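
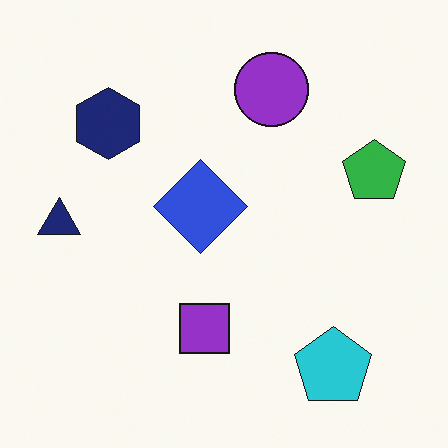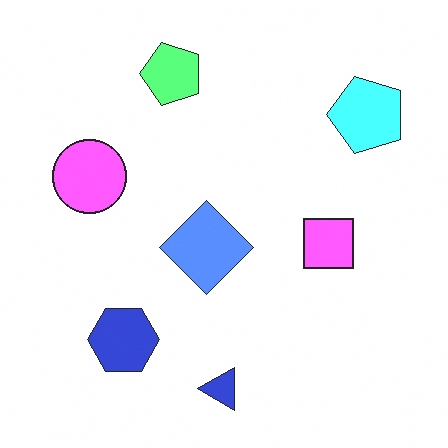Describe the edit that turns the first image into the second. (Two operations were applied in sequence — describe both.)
The transformation is: rotated 90° counter-clockwise, then brightened a lot.

The cyan pentagon sits in the bottom-right of the first image and the top-right of the second — consistent with a whole-image 90° counter-clockwise rotation. Every pixel — background and shapes alike — is uniformly brightened.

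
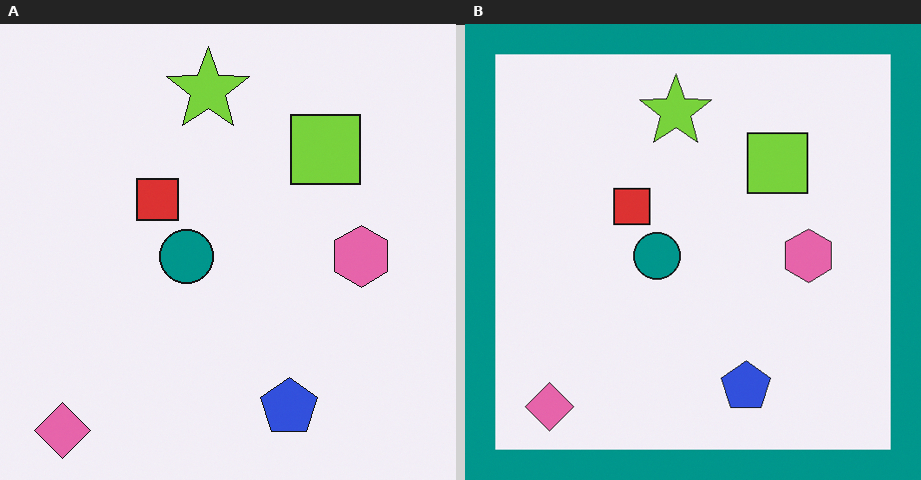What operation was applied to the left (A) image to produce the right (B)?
Framed with a teal border.

A solid teal frame runs around the edge of the right (B) image, with the content slightly shrunk inside it.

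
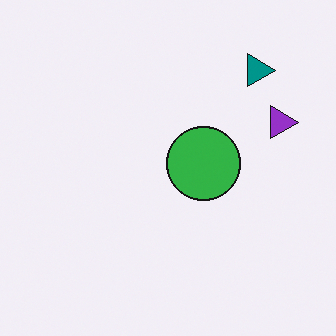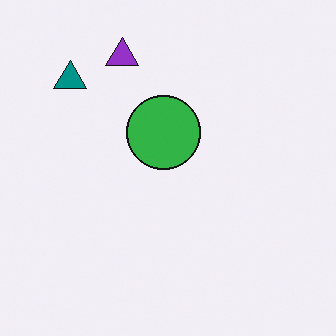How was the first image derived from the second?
The first image is the second rotated 90° clockwise.

The teal triangle sits in the top-left of the second image and the top-right of the first — consistent with a whole-image 90° clockwise rotation.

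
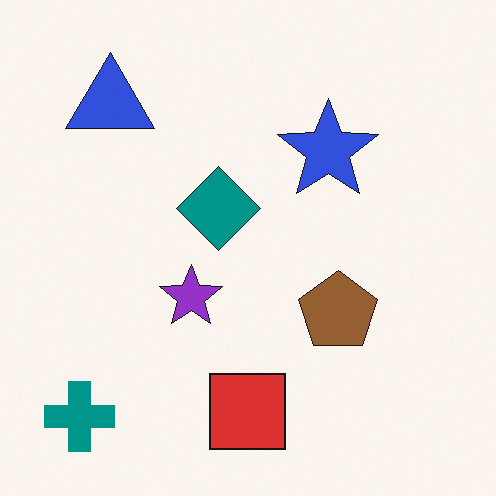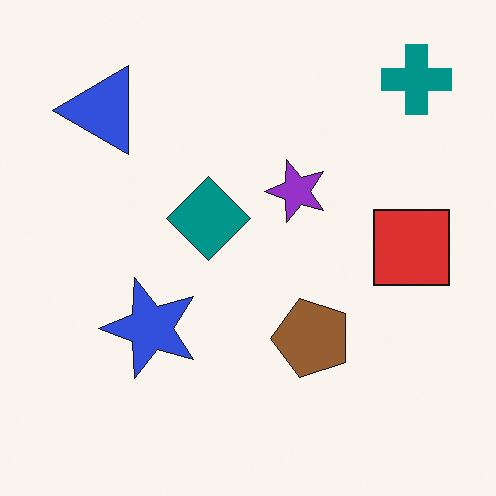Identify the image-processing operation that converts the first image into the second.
The second image is the first transposed (reflected across the top-left ↔ bottom-right diagonal).

Shapes have swapped their row and column positions — what was in the top-right is now in the bottom-left — a diagonal reflection.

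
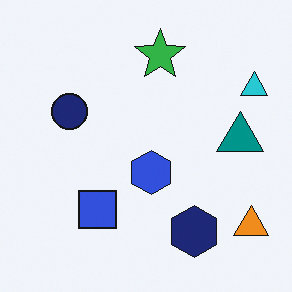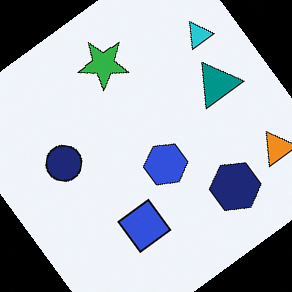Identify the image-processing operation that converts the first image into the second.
Rotated counter-clockwise by a large amount — several tens of degrees.

Every shape is tilted by the same angle and the image corners show triangular fill wedges — a whole-image rotation by a non-right angle.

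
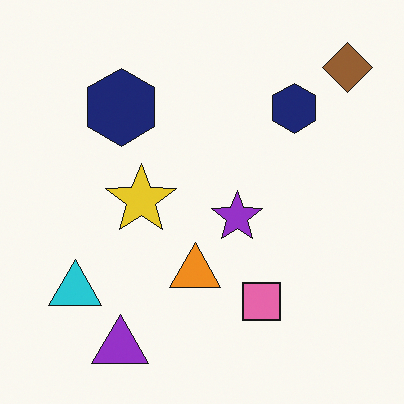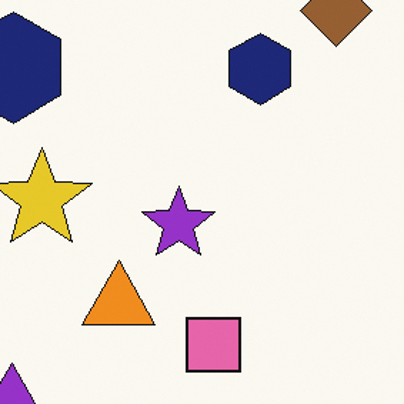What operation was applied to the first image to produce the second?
This is the original image cropped slightly and scaled back up.

The visible shapes are larger and the field of view is narrower; shapes near the original edges may be partly or wholly outside the frame — a crop-and-rescale.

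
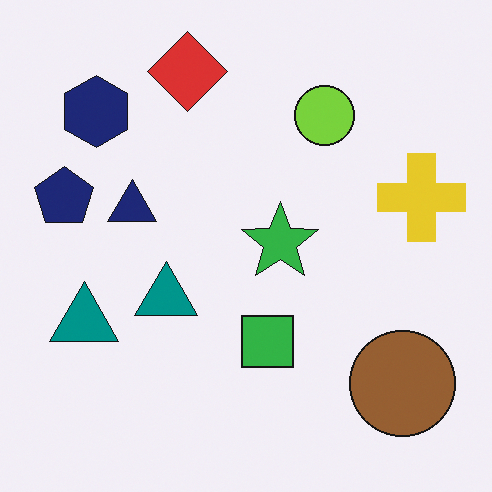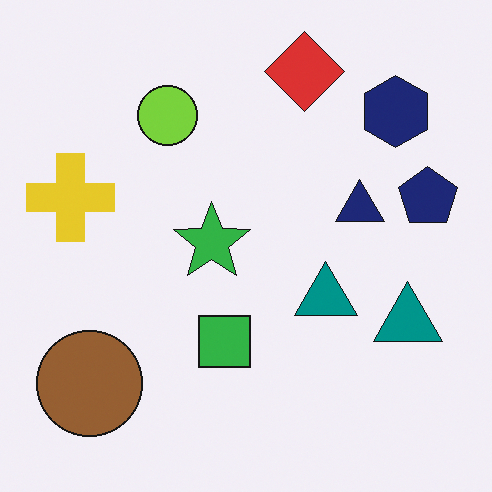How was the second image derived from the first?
It was flipped horizontally (left ↔ right).

The navy pentagon is in the left of the first image and the right of the second — shapes on opposite sides of the vertical midline have swapped in a mirror flip.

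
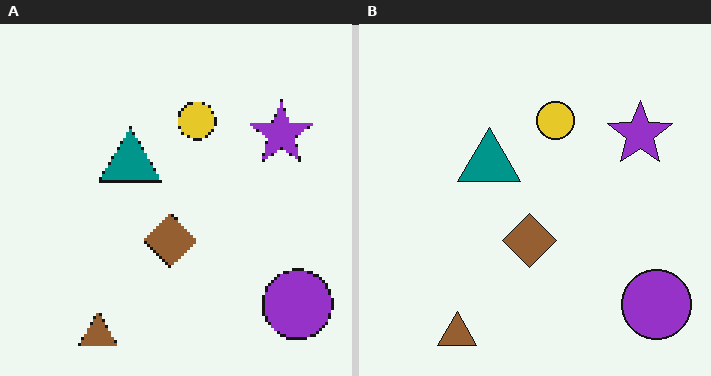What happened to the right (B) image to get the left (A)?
It was mildly pixelated.

Shapes are reduced to large square blocks; fine edges and outlines are lost — a downscale-then-upscale (mosaic) effect.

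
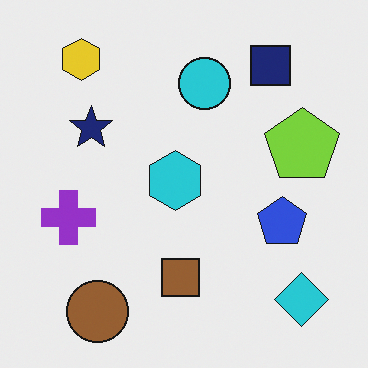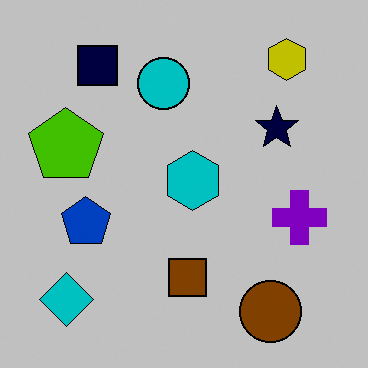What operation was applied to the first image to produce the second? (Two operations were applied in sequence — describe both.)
The transformation is: aggressively posterized, then flipped horizontally (left ↔ right).

Each flat color has snapped to a coarser quantized level — most visibly, the near-white background has dropped to a flat grey. The lime pentagon is in the right of the first image and the left of the second — shapes on opposite sides of the vertical midline have swapped in a mirror flip.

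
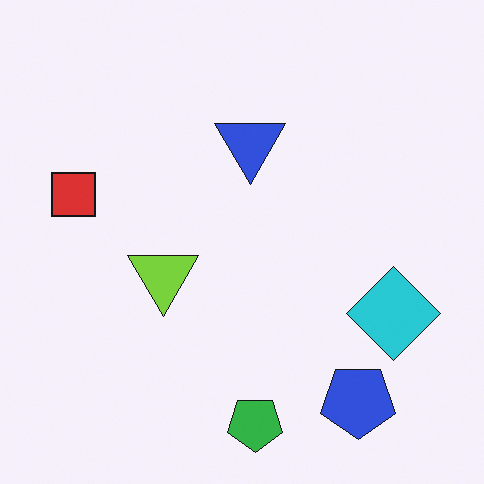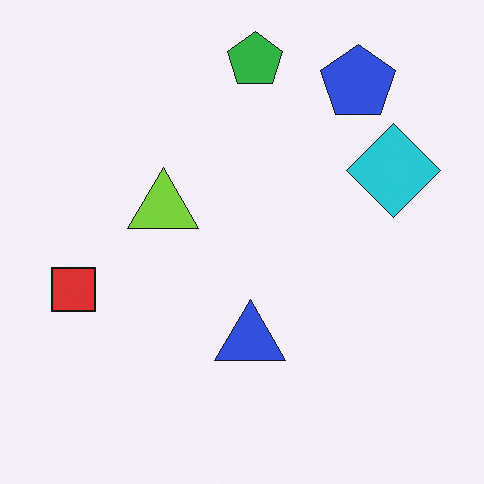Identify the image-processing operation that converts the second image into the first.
The transformation is: flipped vertically (top ↔ bottom).

The green pentagon is in the top of the second image and the bottom of the first — shapes on opposite sides of the horizontal midline have swapped in a mirror flip.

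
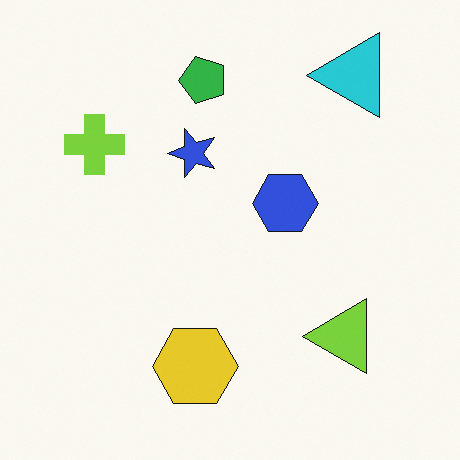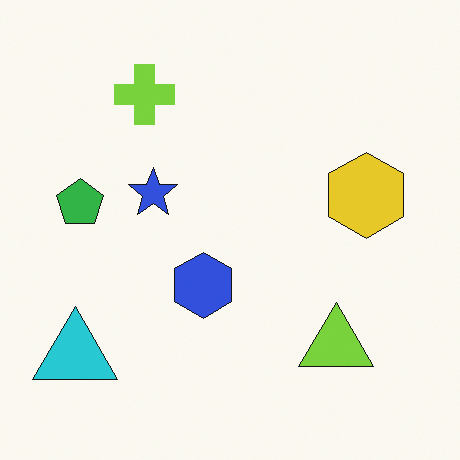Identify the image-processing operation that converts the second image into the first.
The first image is the second transposed (reflected across the top-left ↔ bottom-right diagonal).

Shapes have swapped their row and column positions — what was in the top-right is now in the bottom-left — a diagonal reflection.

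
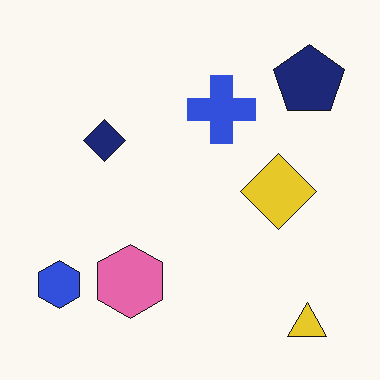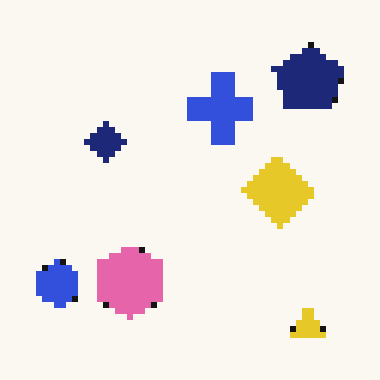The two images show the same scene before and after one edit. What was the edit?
The image was pixelated into visible square blocks.

Shapes are reduced to large square blocks; fine edges and outlines are lost — a downscale-then-upscale (mosaic) effect.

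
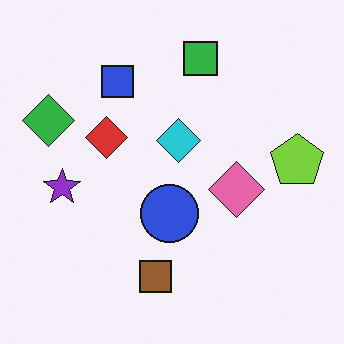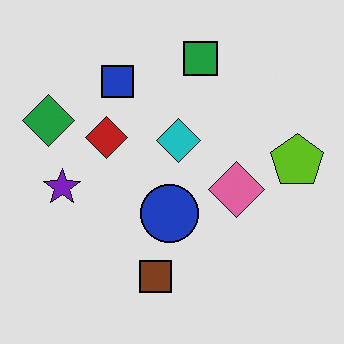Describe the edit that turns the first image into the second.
This is the original image moderately posterized.

Each flat color has snapped to a coarser quantized level — most visibly, the near-white background has dropped to a flat grey.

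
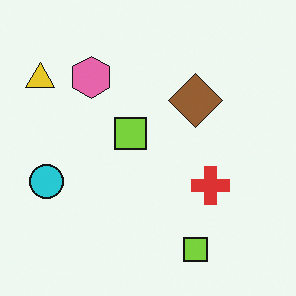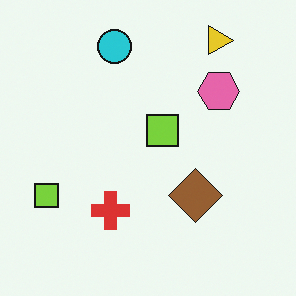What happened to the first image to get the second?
The second image is the first rotated 90° clockwise.

The yellow triangle sits in the top-left of the first image and the top-right of the second — consistent with a whole-image 90° clockwise rotation.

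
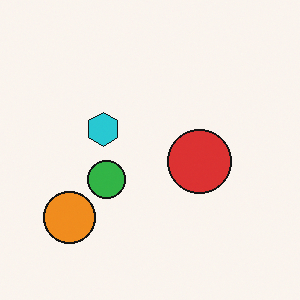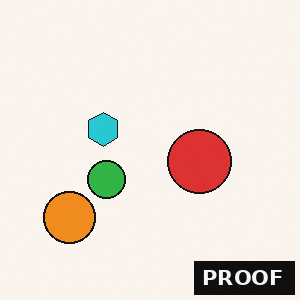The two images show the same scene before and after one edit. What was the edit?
Watermarked with the text "PROOF" in the lower-right corner.

A dark label reading "PROOF" appears in the lower-right corner.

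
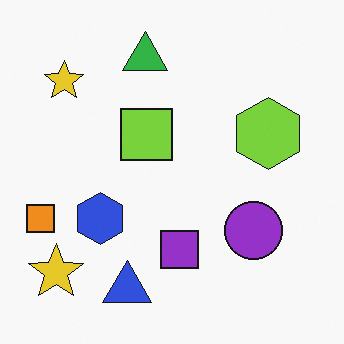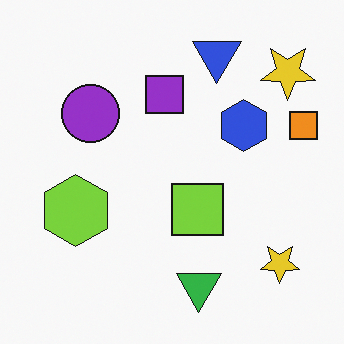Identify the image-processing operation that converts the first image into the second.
This is the original image rotated 180°.

The orange square sits in the left of the first image and the right of the second — consistent with a whole-image 180° rotation.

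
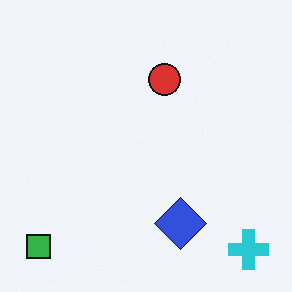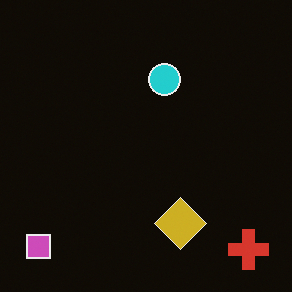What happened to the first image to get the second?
This is the original image color-inverted (negative).

The light background has become dark and every shape's color is its complement — a photographic negative.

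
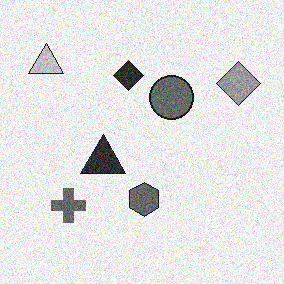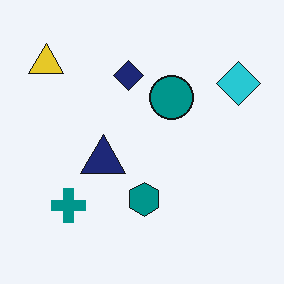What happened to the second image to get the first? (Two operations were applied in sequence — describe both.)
The image was converted to grayscale, then degraded with visible gaussian noise.

All color is removed — every shape is now a shade of grey. Random speckle covers the whole image, including the flat background.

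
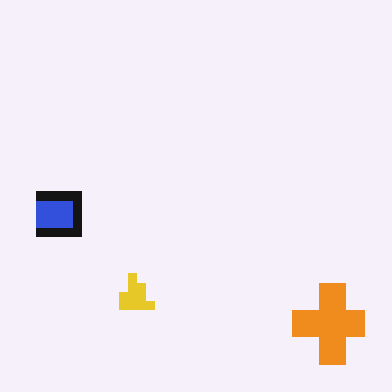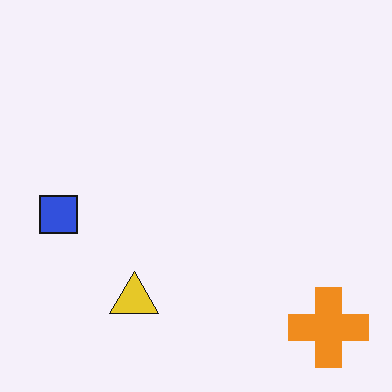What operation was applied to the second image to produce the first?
This is the original image heavily pixelated into large blocks.

Shapes are reduced to large square blocks; fine edges and outlines are lost — a downscale-then-upscale (mosaic) effect.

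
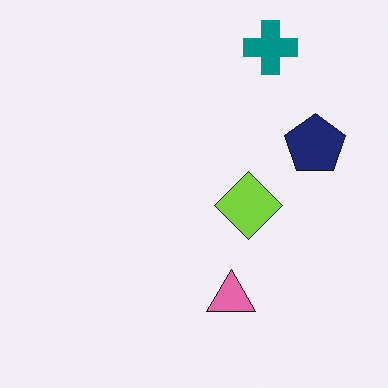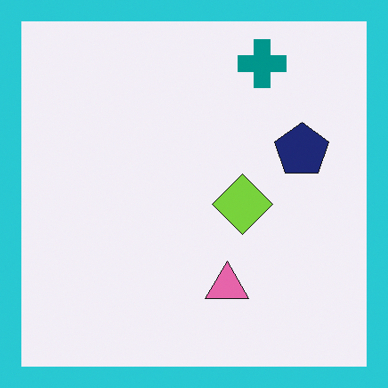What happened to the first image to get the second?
Framed with a cyan border.

A solid cyan frame runs around the edge of the second image, with the content slightly shrunk inside it.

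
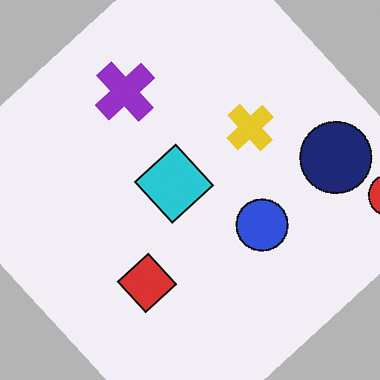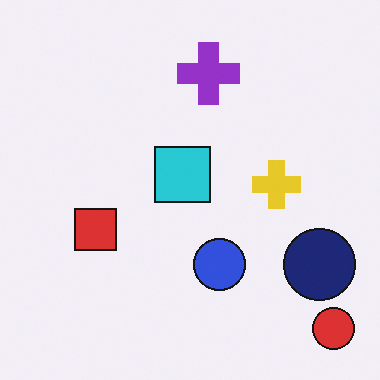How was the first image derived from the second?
Rotated counter-clockwise by a large amount — several tens of degrees.

Every shape is tilted by the same angle and the image corners show triangular fill wedges — a whole-image rotation by a non-right angle.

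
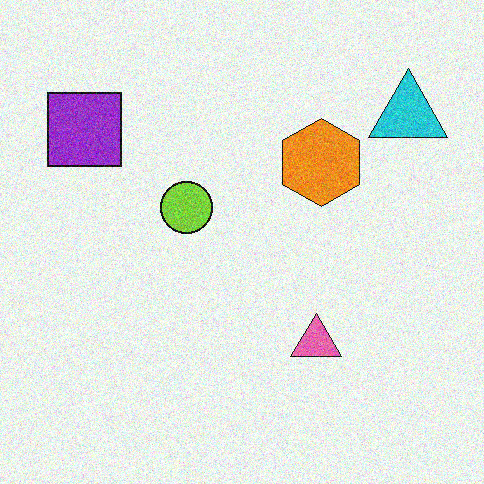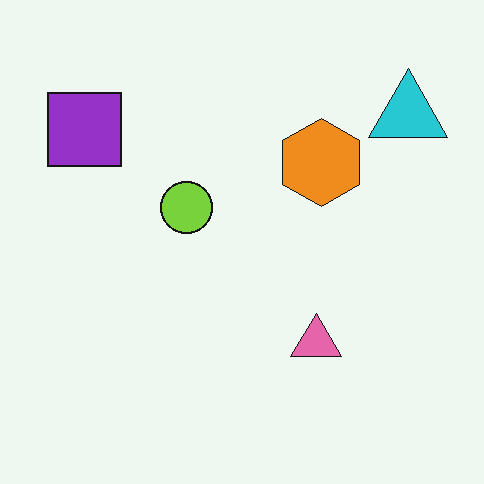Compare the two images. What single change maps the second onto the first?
The image was degraded with visible gaussian noise.

Random speckle covers the whole image, including the flat background.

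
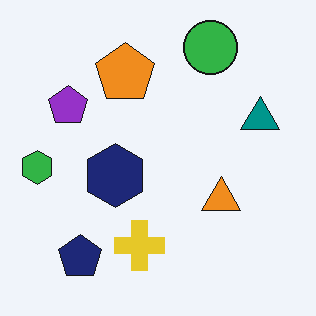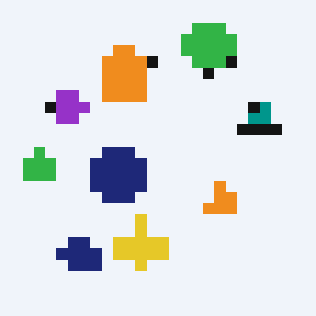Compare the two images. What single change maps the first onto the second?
The image was coarsely pixelated.

Shapes are reduced to large square blocks; fine edges and outlines are lost — a downscale-then-upscale (mosaic) effect.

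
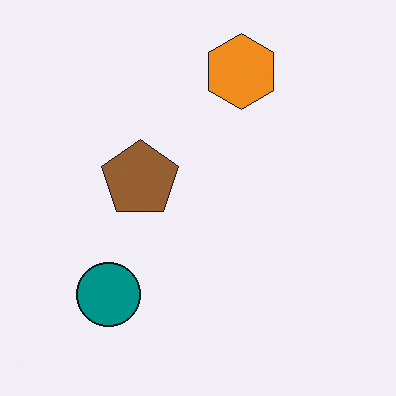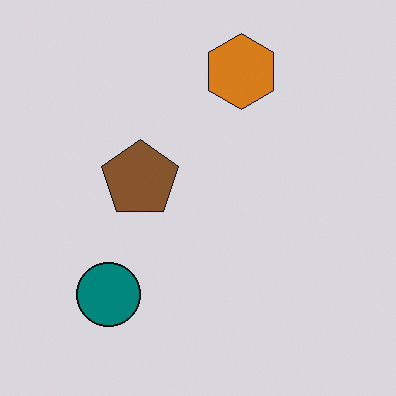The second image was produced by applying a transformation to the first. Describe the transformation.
The transformation is: slightly darkened.

Every pixel — background and shapes alike — is uniformly darkened.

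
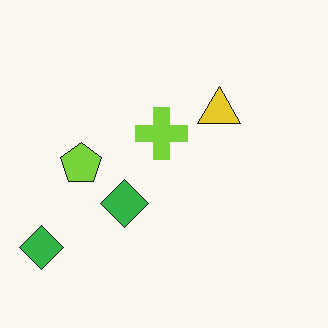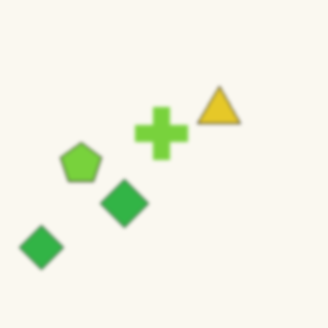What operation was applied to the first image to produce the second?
This is the original image lightly blurred.

Shape edges and outlines are uniformly softened across the whole image.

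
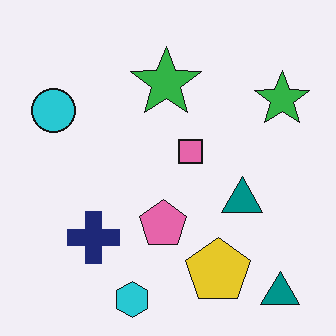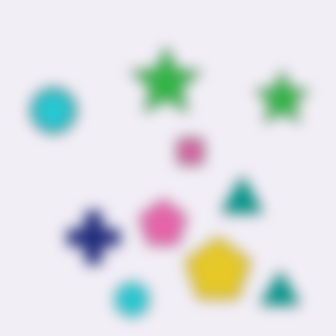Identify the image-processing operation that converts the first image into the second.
Heavily blurred.

Shape edges and outlines are uniformly softened across the whole image.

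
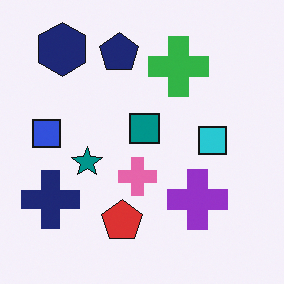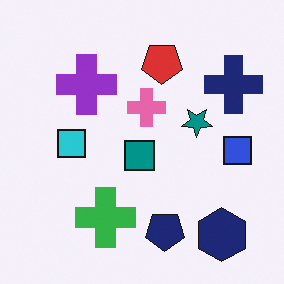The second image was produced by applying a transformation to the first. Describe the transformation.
Rotated 180°.

The navy hexagon sits in the top-left of the first image and the bottom-right of the second — consistent with a whole-image 180° rotation.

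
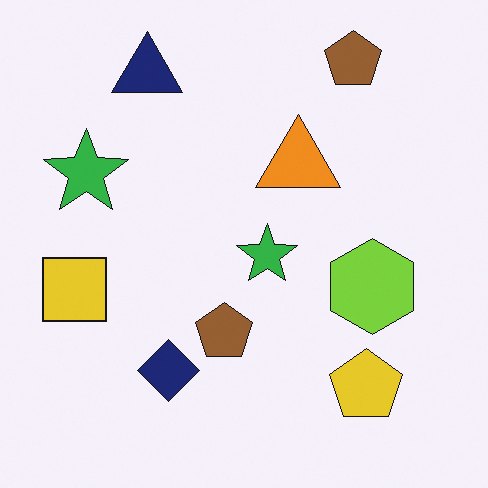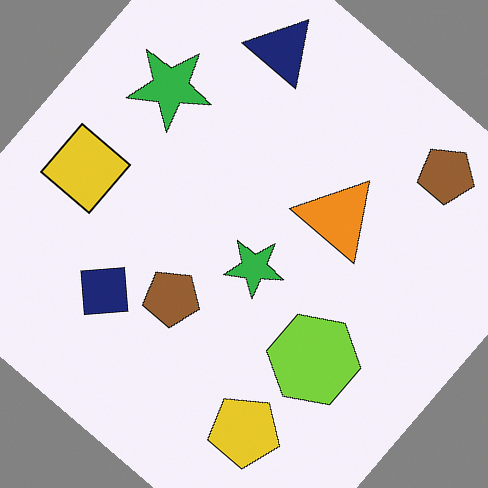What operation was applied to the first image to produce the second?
This is the original image rotated clockwise by a large amount — several tens of degrees.

Every shape is tilted by the same angle and the image corners show triangular fill wedges — a whole-image rotation by a non-right angle.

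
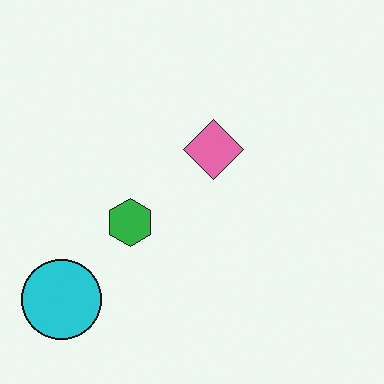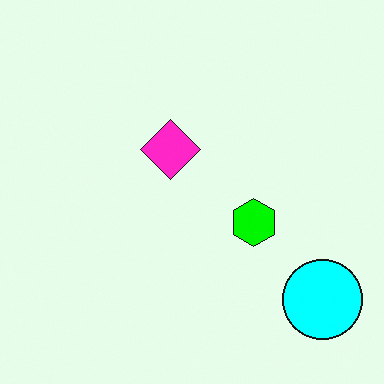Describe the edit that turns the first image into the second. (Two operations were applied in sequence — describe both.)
The image was flipped horizontally (left ↔ right), then made much more vivid (saturation change).

The cyan circle is in the bottom-left of the first image and the bottom-right of the second — shapes on opposite sides of the vertical midline have swapped in a mirror flip. All colors are more vivid — a global saturation change.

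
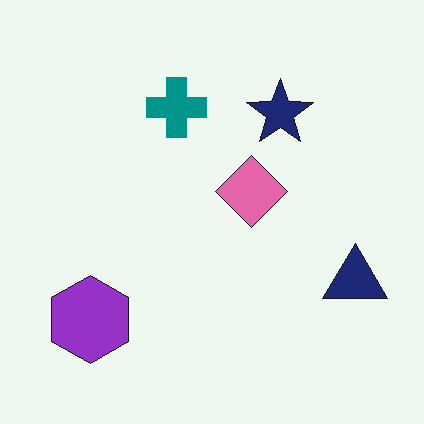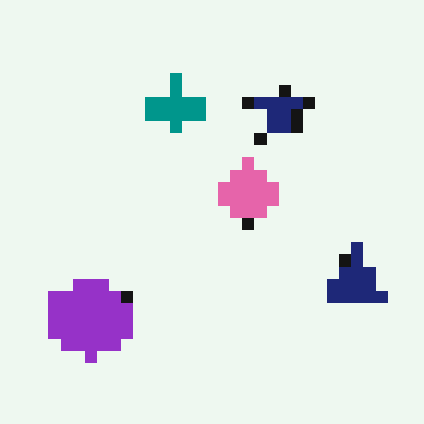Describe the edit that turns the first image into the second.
The second image is the first heavily pixelated into large blocks.

Shapes are reduced to large square blocks; fine edges and outlines are lost — a downscale-then-upscale (mosaic) effect.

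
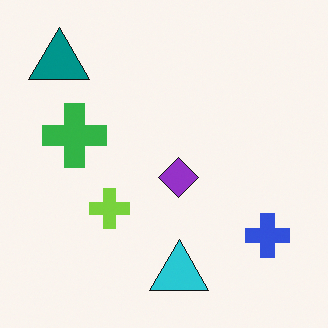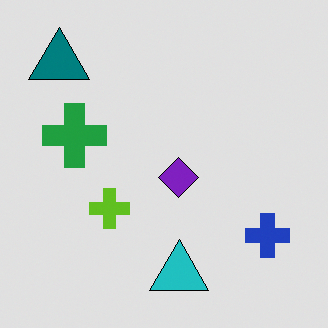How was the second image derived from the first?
The second image is the first moderately posterized.

Each flat color has snapped to a coarser quantized level — most visibly, the near-white background has dropped to a flat grey.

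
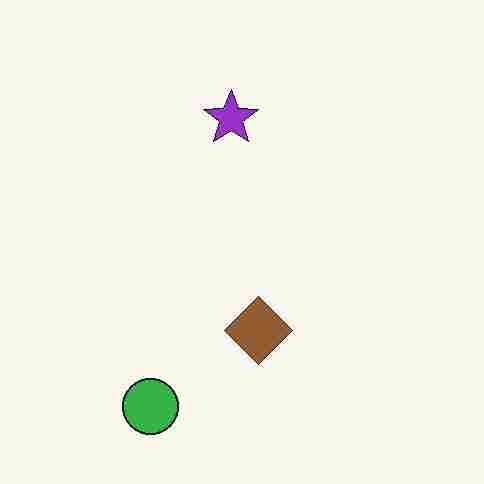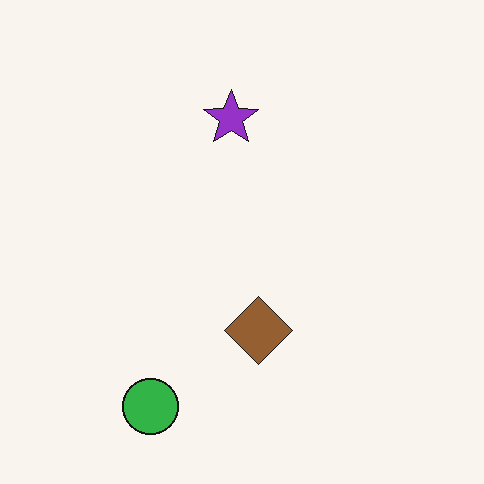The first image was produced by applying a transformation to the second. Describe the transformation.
The first image is the second heavily JPEG-compressed with obvious blocking artifacts.

Blocky 8×8 compression artifacts appear around shape edges and the flat background shows ringing — characteristic JPEG degradation.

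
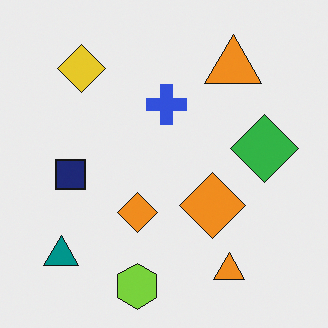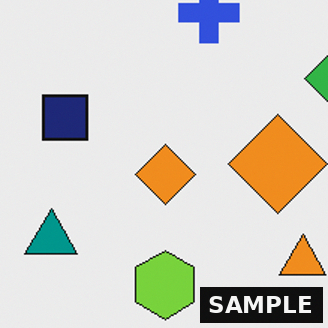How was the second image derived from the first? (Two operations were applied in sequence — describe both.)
The image was cropped to a modestly smaller region and rescaled, then watermarked with the text "SAMPLE" in the lower-right corner.

The visible shapes are larger and the field of view is narrower; shapes near the original edges may be partly or wholly outside the frame — a crop-and-rescale. A dark label reading "SAMPLE" appears in the lower-right corner.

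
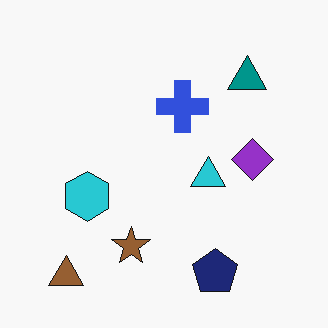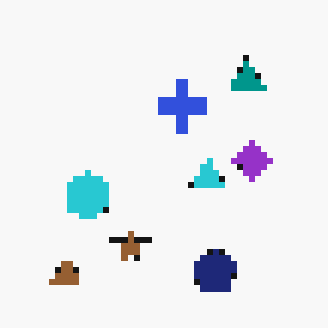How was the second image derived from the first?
This is the original image moderately pixelated.

Shapes are reduced to large square blocks; fine edges and outlines are lost — a downscale-then-upscale (mosaic) effect.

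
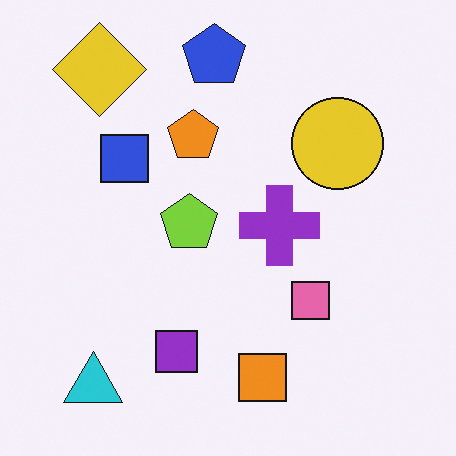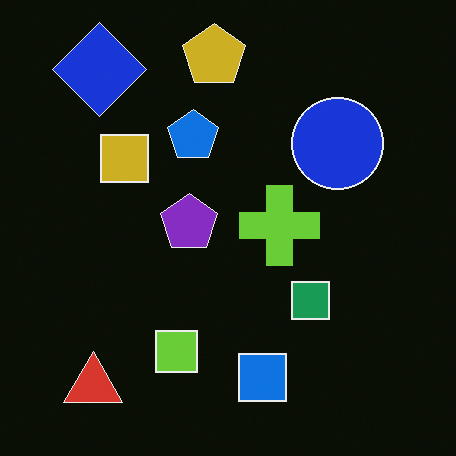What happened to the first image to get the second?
The transformation is: color-inverted (negative).

The light background has become dark and every shape's color is its complement — a photographic negative.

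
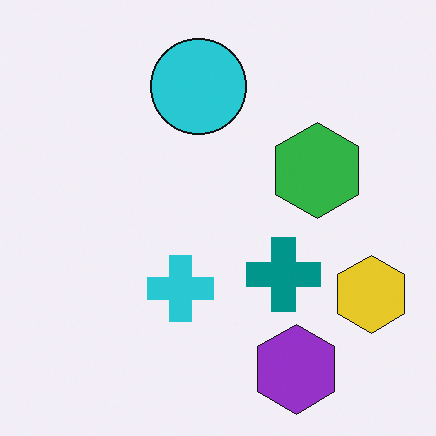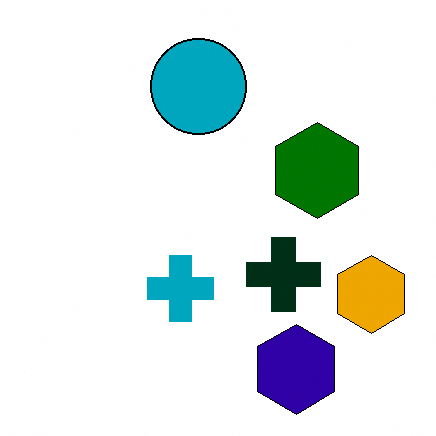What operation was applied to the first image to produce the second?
The transformation is: boosted in contrast.

Tones are pushed away from mid-grey across the whole image — a global contrast change.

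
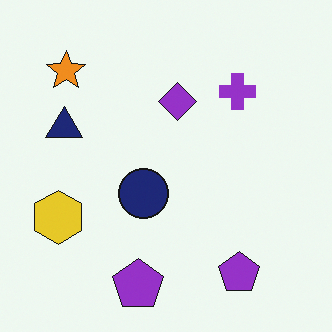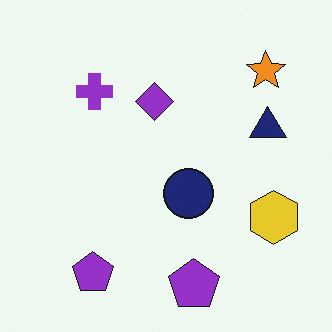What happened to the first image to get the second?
The image was flipped horizontally (left ↔ right).

The yellow hexagon is in the left of the first image and the right of the second — shapes on opposite sides of the vertical midline have swapped in a mirror flip.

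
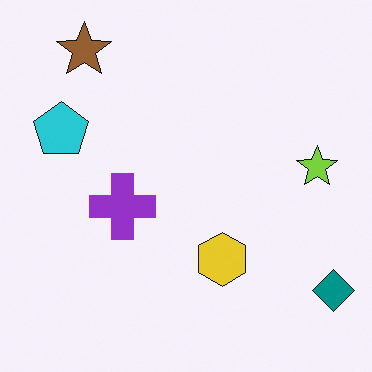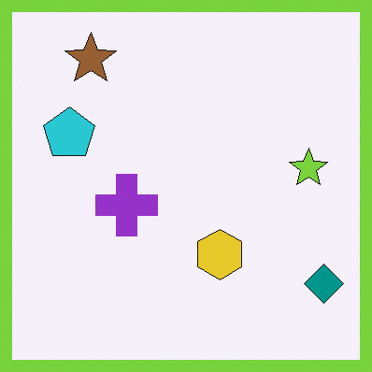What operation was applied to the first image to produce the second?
The second image is the first framed with a lime border.

A solid lime frame runs around the edge of the second image, with the content slightly shrunk inside it.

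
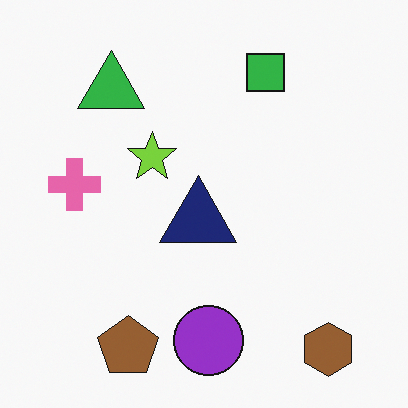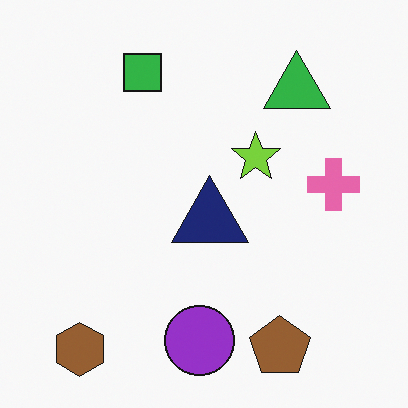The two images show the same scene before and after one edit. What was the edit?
Flipped horizontally (left ↔ right).

The pink cross is in the left of the first image and the right of the second — shapes on opposite sides of the vertical midline have swapped in a mirror flip.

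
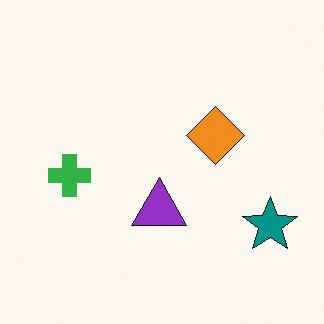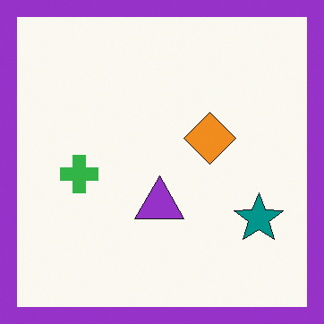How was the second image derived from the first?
The image was framed with a purple border.

A solid purple frame runs around the edge of the second image, with the content slightly shrunk inside it.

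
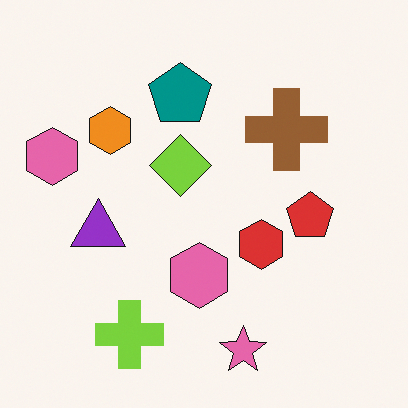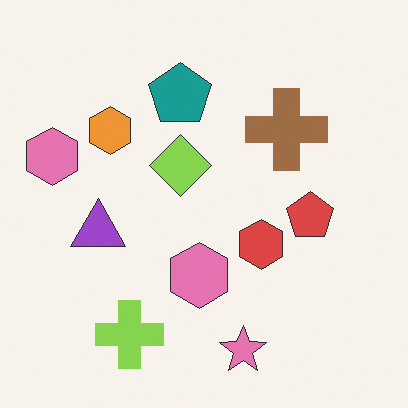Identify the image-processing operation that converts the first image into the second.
The transformation is: given slightly reduced contrast.

Tones are pushed toward mid-grey across the whole image — a global contrast change.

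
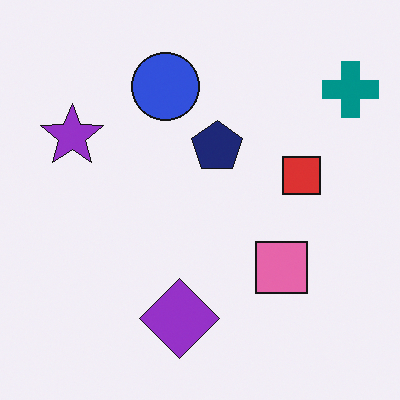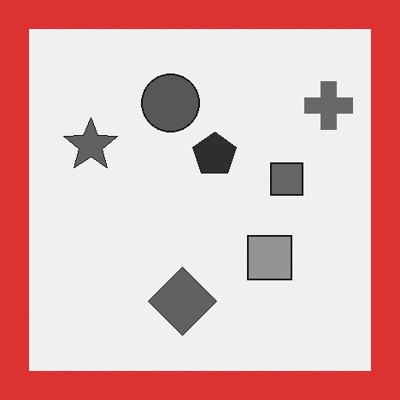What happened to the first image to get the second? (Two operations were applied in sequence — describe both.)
The transformation is: converted to grayscale, then framed with a red border.

All color is removed — every shape is now a shade of grey. A solid red frame runs around the edge of the second image, with the content slightly shrunk inside it.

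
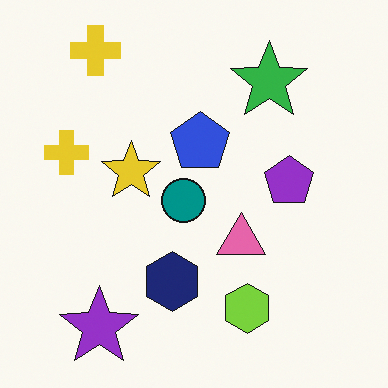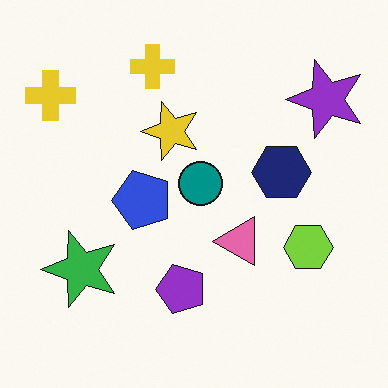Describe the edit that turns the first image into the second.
It was transposed (reflected across the top-left ↔ bottom-right diagonal).

Shapes have swapped their row and column positions — what was in the top-right is now in the bottom-left — a diagonal reflection.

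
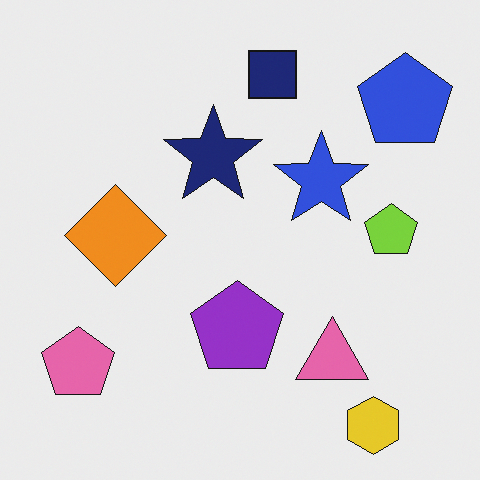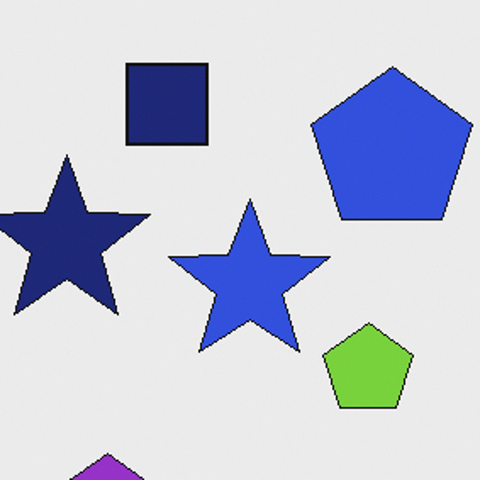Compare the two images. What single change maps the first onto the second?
The image was cropped tightly and scaled back up.

The visible shapes are larger and the field of view is narrower; shapes near the original edges may be partly or wholly outside the frame — a crop-and-rescale.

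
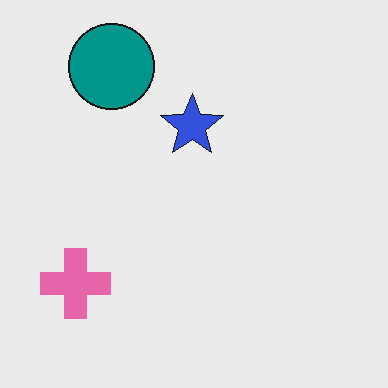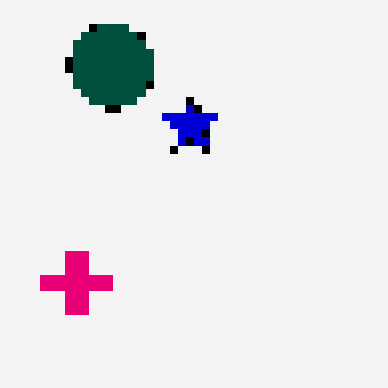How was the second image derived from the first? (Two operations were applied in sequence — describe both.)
The transformation is: moderately pixelated, then boosted in contrast.

Shapes are reduced to large square blocks; fine edges and outlines are lost — a downscale-then-upscale (mosaic) effect. Tones are pushed away from mid-grey across the whole image — a global contrast change.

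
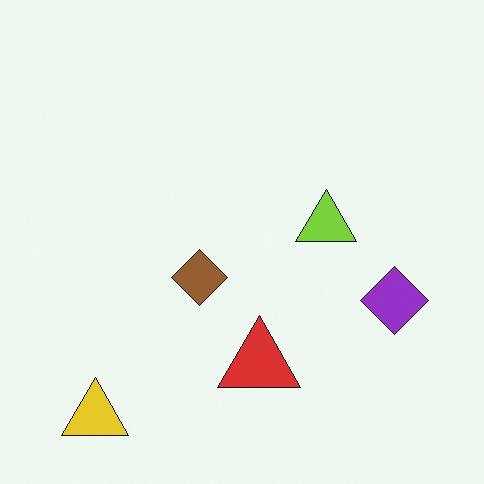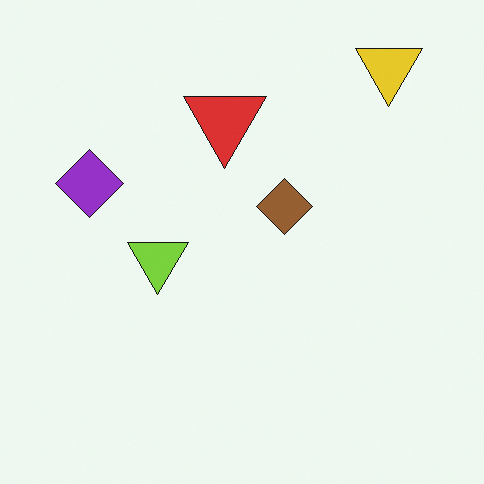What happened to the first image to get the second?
The image was rotated 180°.

The yellow triangle sits in the bottom-left of the first image and the top-right of the second — consistent with a whole-image 180° rotation.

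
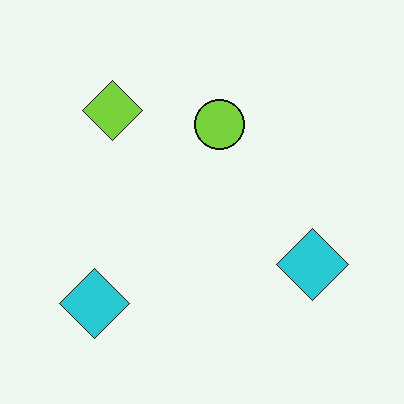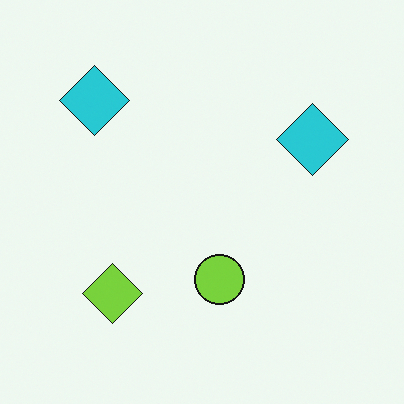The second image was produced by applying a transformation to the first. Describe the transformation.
This is the original image flipped vertically (top ↔ bottom).

The lime diamond is in the top-left of the first image and the bottom-left of the second — shapes on opposite sides of the horizontal midline have swapped in a mirror flip.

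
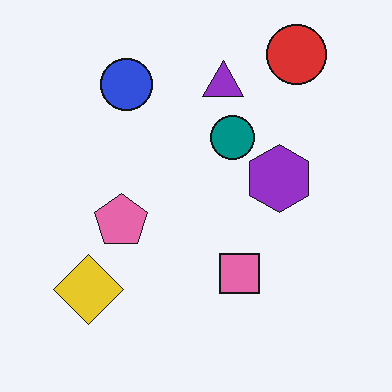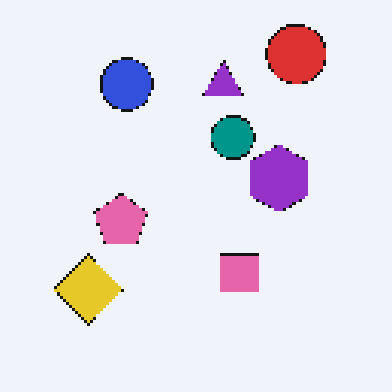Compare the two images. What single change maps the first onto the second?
The image was mildly pixelated.

Shapes are reduced to large square blocks; fine edges and outlines are lost — a downscale-then-upscale (mosaic) effect.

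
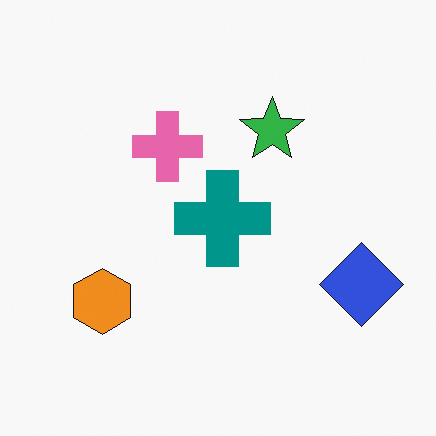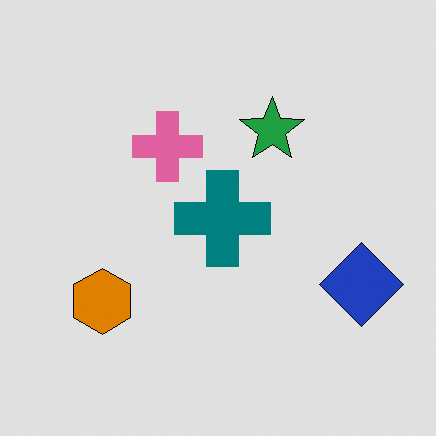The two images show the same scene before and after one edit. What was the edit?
Moderately posterized.

Each flat color has snapped to a coarser quantized level — most visibly, the near-white background has dropped to a flat grey.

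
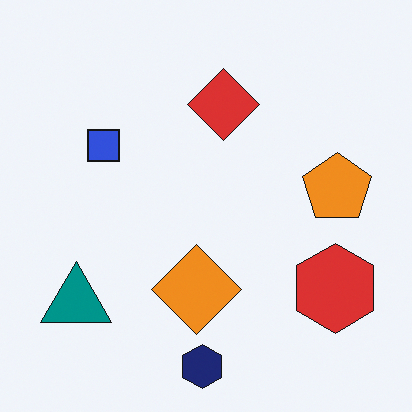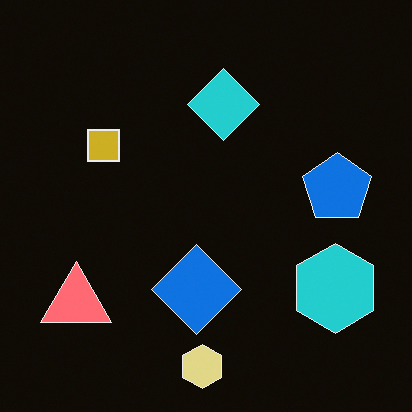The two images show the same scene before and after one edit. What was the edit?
The second image is the first color-inverted (negative).

The light background has become dark and every shape's color is its complement — a photographic negative.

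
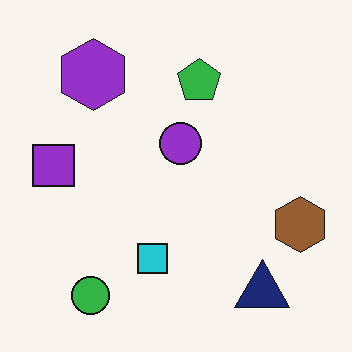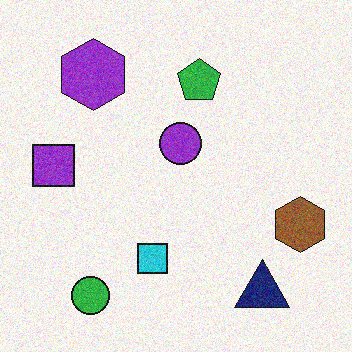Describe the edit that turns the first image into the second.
This is the original image degraded with moderate additive noise.

Random speckle covers the whole image, including the flat background.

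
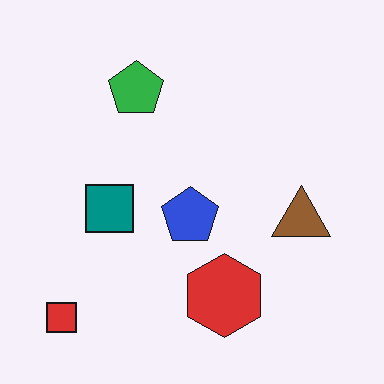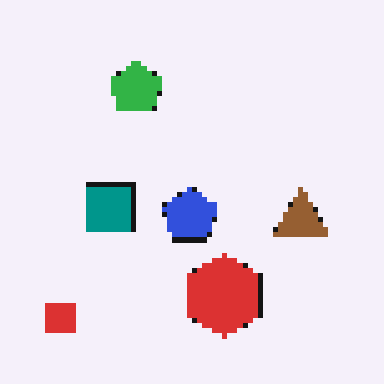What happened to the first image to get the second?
This is the original image lightly pixelated (a mild mosaic effect).

Shapes are reduced to large square blocks; fine edges and outlines are lost — a downscale-then-upscale (mosaic) effect.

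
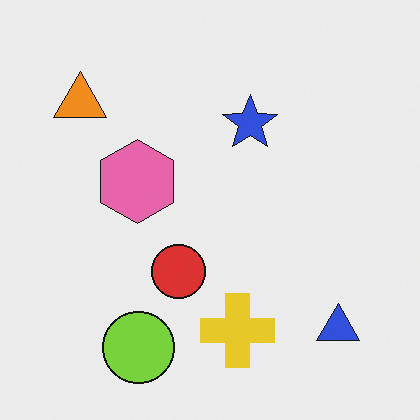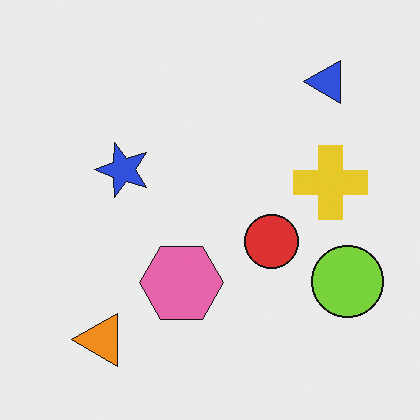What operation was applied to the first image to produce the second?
This is the original image rotated 90° counter-clockwise.

The blue triangle sits in the bottom-right of the first image and the top-right of the second — consistent with a whole-image 90° counter-clockwise rotation.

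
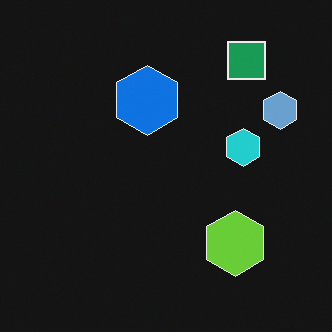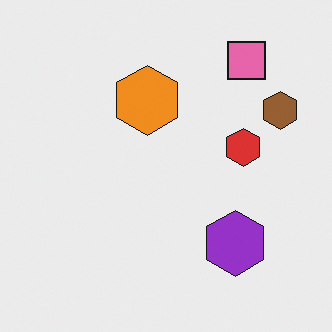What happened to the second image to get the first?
This is the original image color-inverted (negative).

The light background has become dark and every shape's color is its complement — a photographic negative.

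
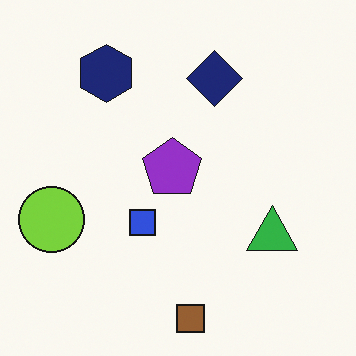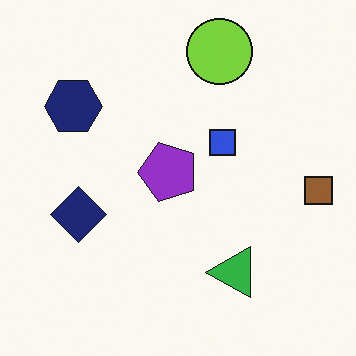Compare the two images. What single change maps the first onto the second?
The second image is the first transposed (reflected across the top-left ↔ bottom-right diagonal).

Shapes have swapped their row and column positions — what was in the top-right is now in the bottom-left — a diagonal reflection.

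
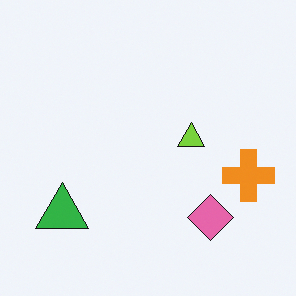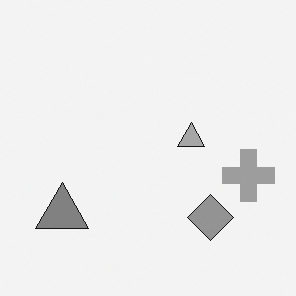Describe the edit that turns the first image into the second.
Converted to grayscale.

All color is removed — every shape is now a shade of grey.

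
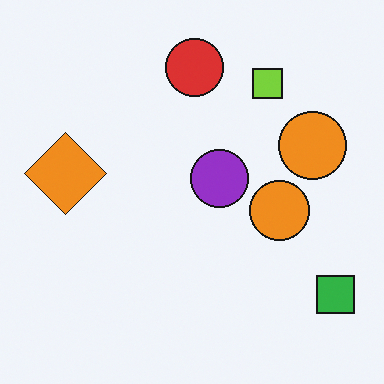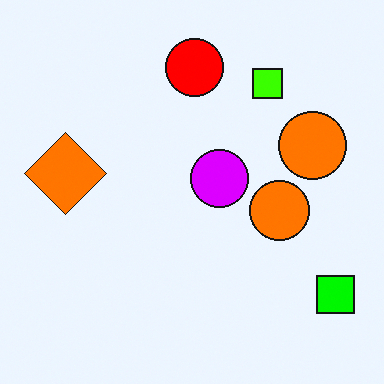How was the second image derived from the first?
This is the original image made much more vivid (saturation change).

All colors are more vivid — a global saturation change.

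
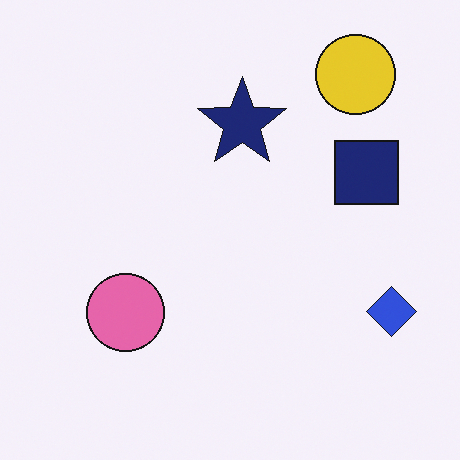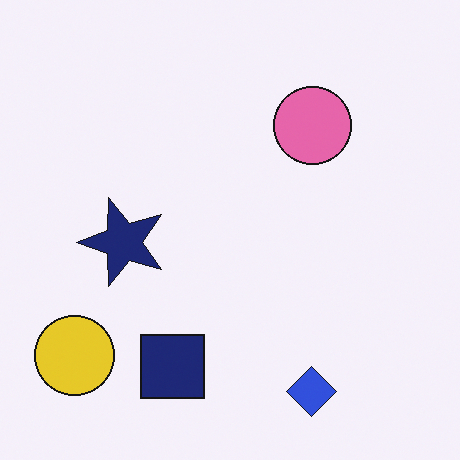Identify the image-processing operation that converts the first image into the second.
The image was transposed (reflected across the top-left ↔ bottom-right diagonal).

Shapes have swapped their row and column positions — what was in the top-right is now in the bottom-left — a diagonal reflection.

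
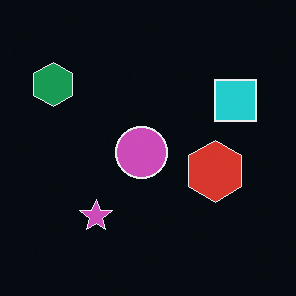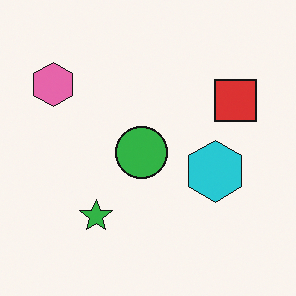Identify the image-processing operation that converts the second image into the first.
This is the original image color-inverted (negative).

The light background has become dark and every shape's color is its complement — a photographic negative.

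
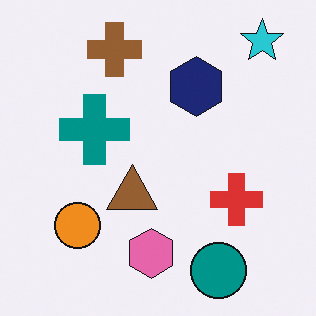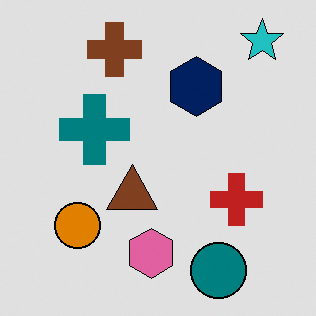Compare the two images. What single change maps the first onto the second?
The transformation is: posterized to a reduced palette.

Each flat color has snapped to a coarser quantized level — most visibly, the near-white background has dropped to a flat grey.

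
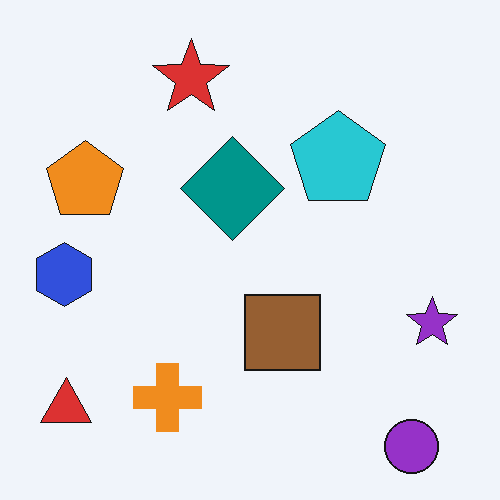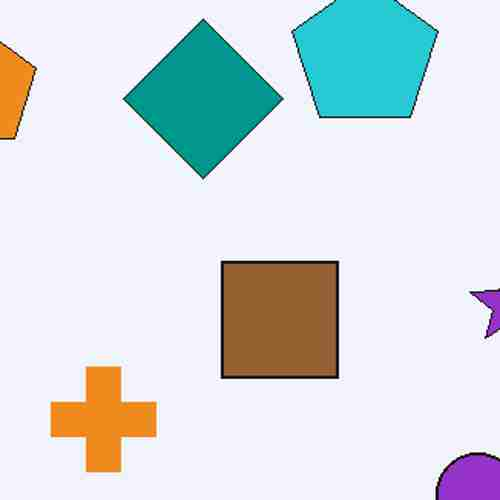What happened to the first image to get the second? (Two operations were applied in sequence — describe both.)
Cropped slightly and scaled back up, then heavily JPEG-compressed with obvious blocking artifacts.

The visible shapes are larger and the field of view is narrower; shapes near the original edges may be partly or wholly outside the frame — a crop-and-rescale. Blocky 8×8 compression artifacts appear around shape edges and the flat background shows ringing — characteristic JPEG degradation.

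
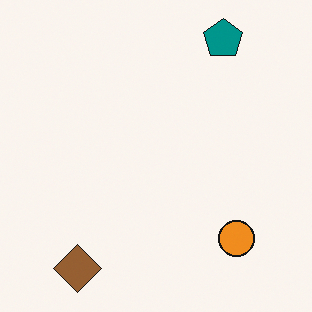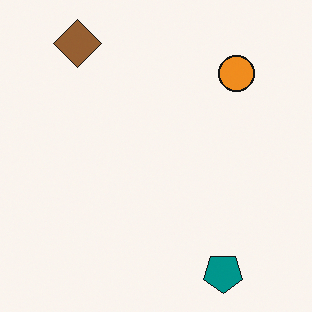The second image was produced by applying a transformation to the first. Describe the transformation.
The second image is the first flipped vertically (top ↔ bottom).

The teal pentagon is in the top-right of the first image and the bottom-right of the second — shapes on opposite sides of the horizontal midline have swapped in a mirror flip.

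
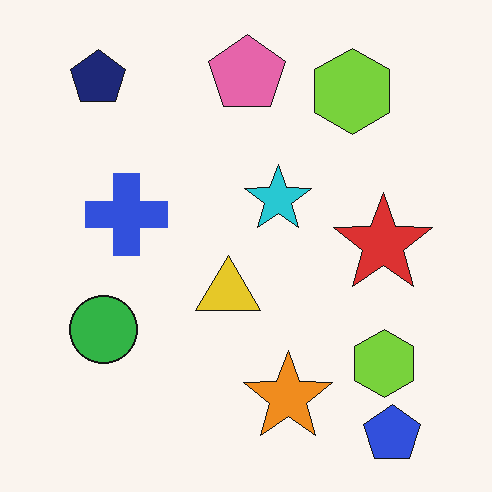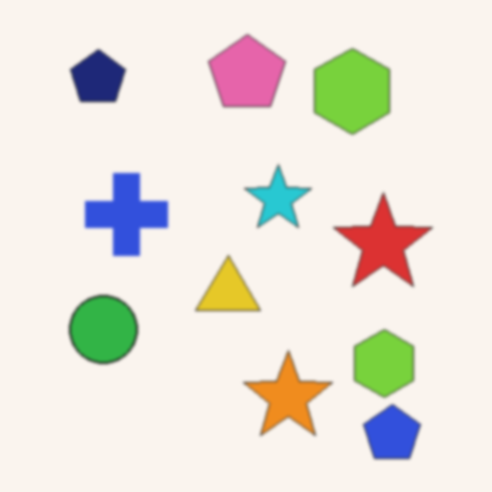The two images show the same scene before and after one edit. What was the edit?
This is the original image lightly blurred.

Shape edges and outlines are uniformly softened across the whole image.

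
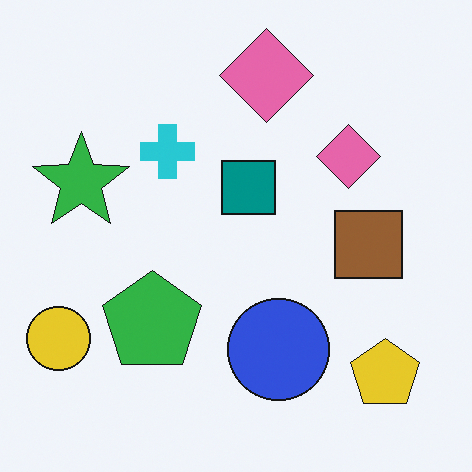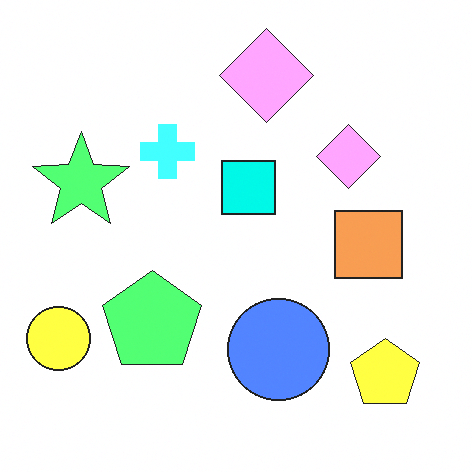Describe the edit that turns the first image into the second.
The image was noticeably brightened.

Every pixel — background and shapes alike — is uniformly brightened.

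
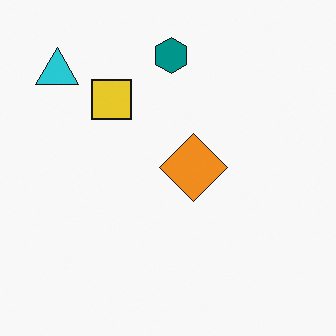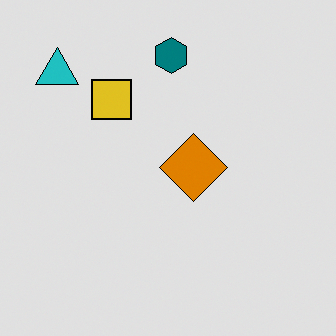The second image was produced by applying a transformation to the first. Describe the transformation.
The transformation is: moderately posterized.

Each flat color has snapped to a coarser quantized level — most visibly, the near-white background has dropped to a flat grey.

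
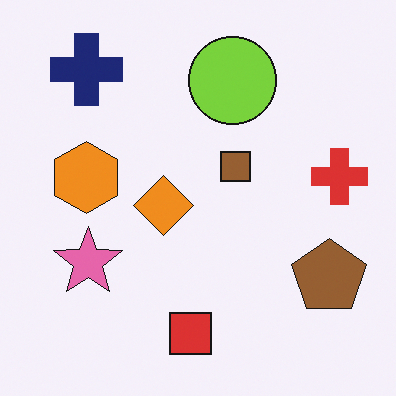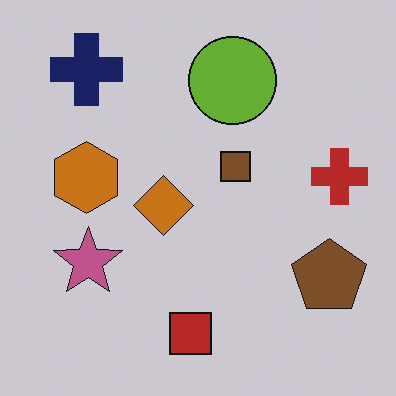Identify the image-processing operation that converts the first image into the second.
The second image is the first darkened a little.

Every pixel — background and shapes alike — is uniformly darkened.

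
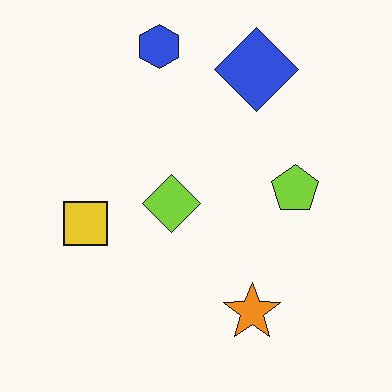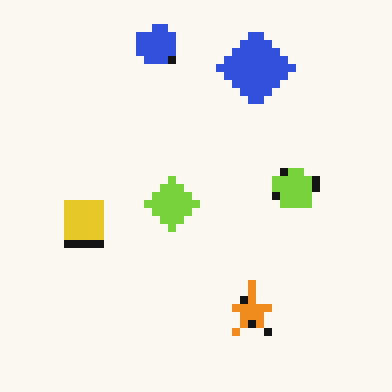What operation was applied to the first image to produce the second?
This is the original image moderately pixelated.

Shapes are reduced to large square blocks; fine edges and outlines are lost — a downscale-then-upscale (mosaic) effect.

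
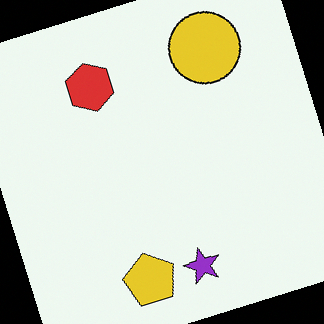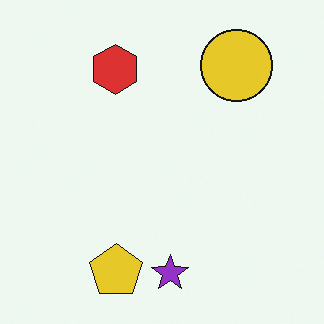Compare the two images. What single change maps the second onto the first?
The first image is the second rotated counter-clockwise by a clearly visible amount.

Every shape is tilted by the same angle and the image corners show triangular fill wedges — a whole-image rotation by a non-right angle.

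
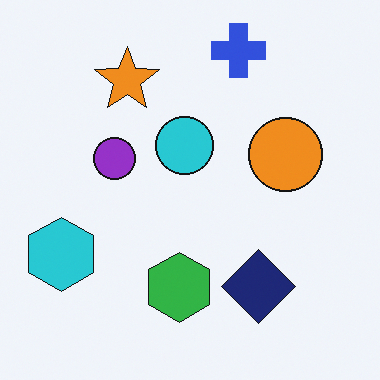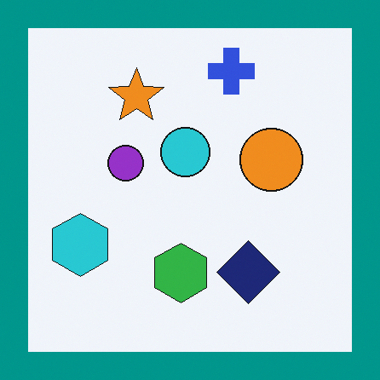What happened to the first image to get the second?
The second image is the first framed with a teal border.

A solid teal frame runs around the edge of the second image, with the content slightly shrunk inside it.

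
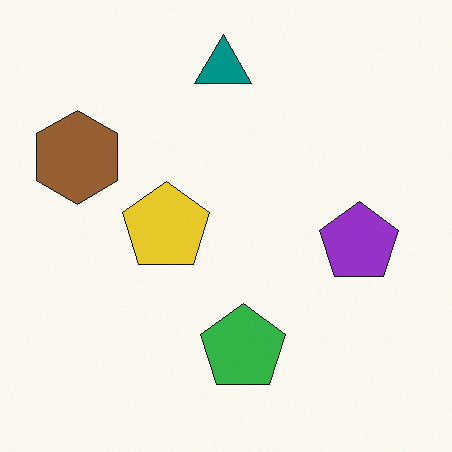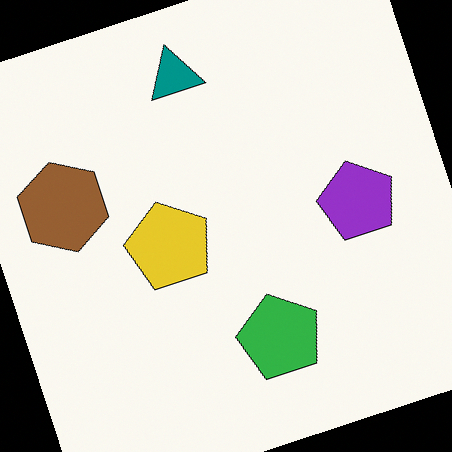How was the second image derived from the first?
Rotated counter-clockwise by a clearly visible amount.

Every shape is tilted by the same angle and the image corners show triangular fill wedges — a whole-image rotation by a non-right angle.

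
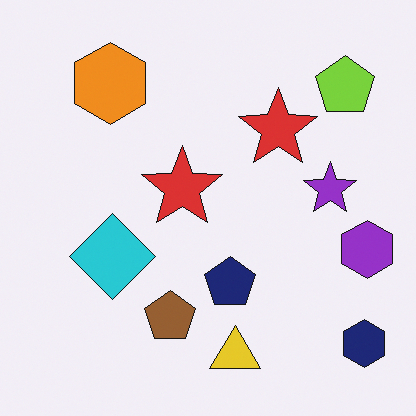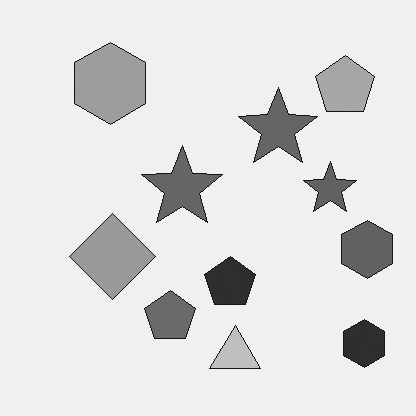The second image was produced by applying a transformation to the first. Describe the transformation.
The second image is the first converted to grayscale.

All color is removed — every shape is now a shade of grey.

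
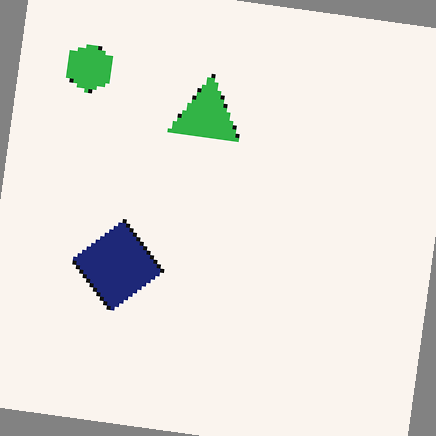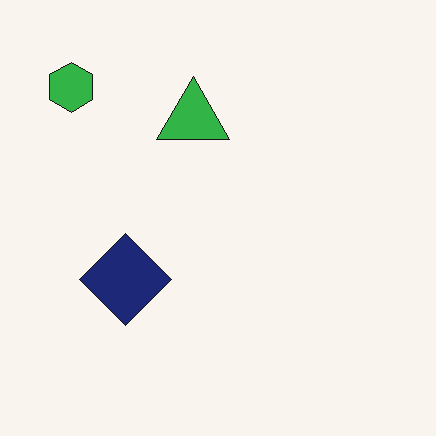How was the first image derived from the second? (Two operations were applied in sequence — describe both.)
The first image is the second lightly pixelated (a mild mosaic effect), then rotated clockwise by a small amount.

Shapes are reduced to large square blocks; fine edges and outlines are lost — a downscale-then-upscale (mosaic) effect. Every shape is tilted by the same angle and the image corners show triangular fill wedges — a whole-image rotation by a non-right angle.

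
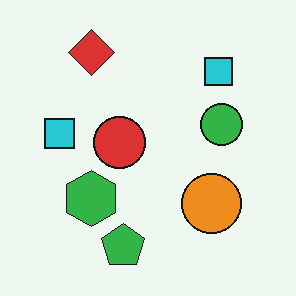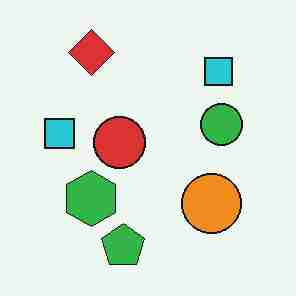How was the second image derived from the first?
The second image is the first heavily JPEG-compressed with obvious blocking artifacts.

Blocky 8×8 compression artifacts appear around shape edges and the flat background shows ringing — characteristic JPEG degradation.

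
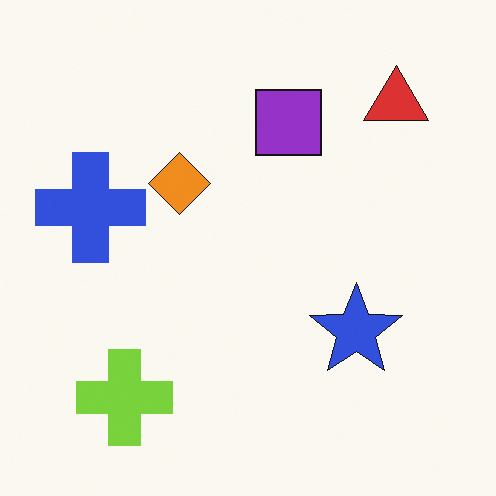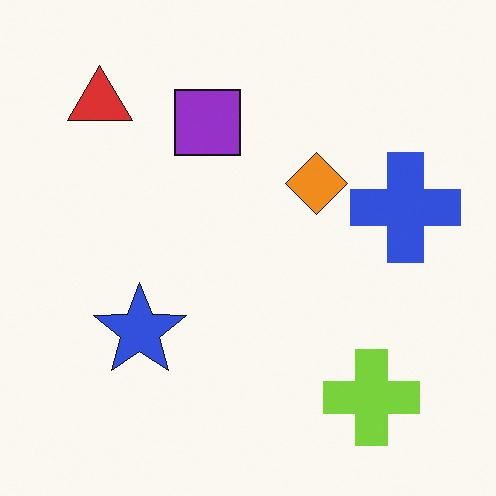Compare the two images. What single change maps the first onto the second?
Flipped horizontally (left ↔ right).

The blue cross is in the left of the first image and the right of the second — shapes on opposite sides of the vertical midline have swapped in a mirror flip.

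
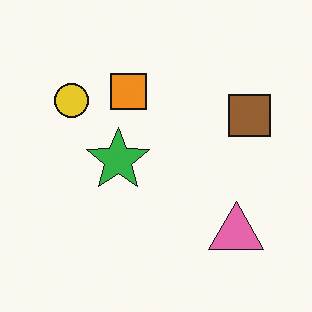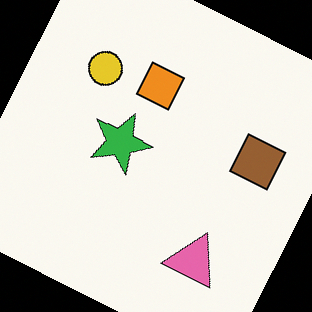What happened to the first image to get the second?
The second image is the first rotated clockwise by a clearly visible amount.

Every shape is tilted by the same angle and the image corners show triangular fill wedges — a whole-image rotation by a non-right angle.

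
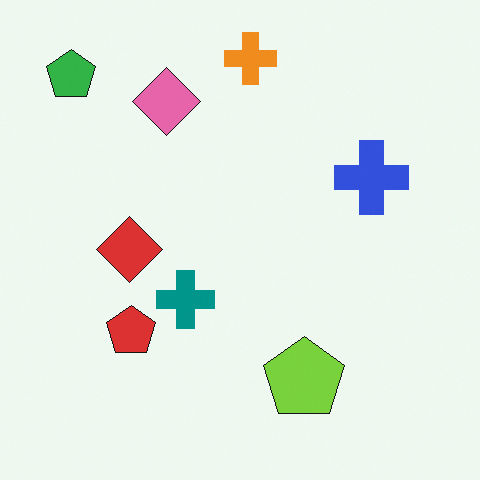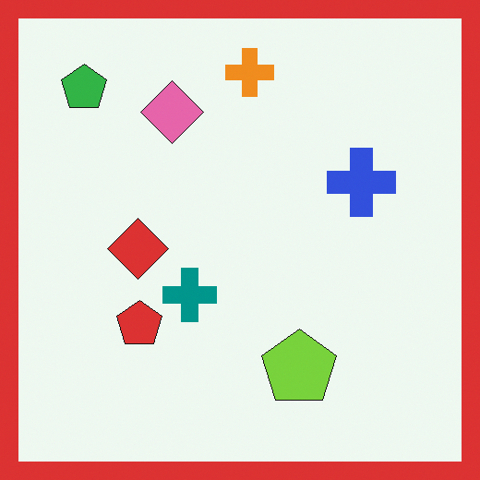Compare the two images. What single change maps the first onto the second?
The second image is the first framed with a red border.

A solid red frame runs around the edge of the second image, with the content slightly shrunk inside it.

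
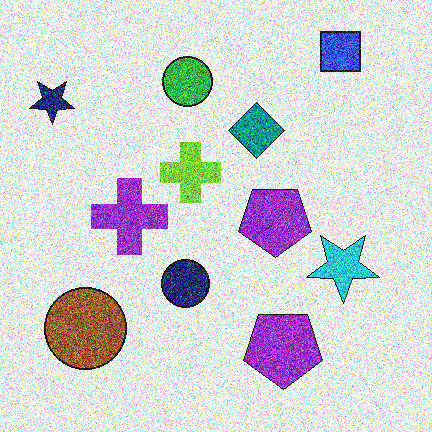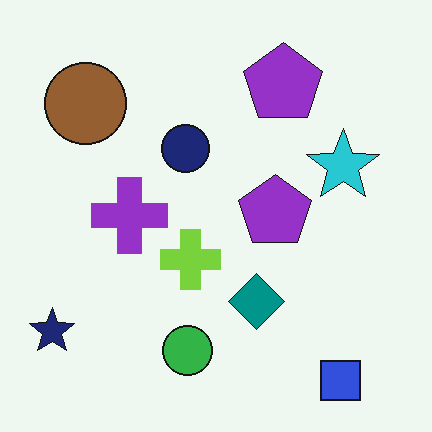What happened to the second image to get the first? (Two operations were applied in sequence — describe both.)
This is the original image degraded with strong gaussian noise, then flipped vertically (top ↔ bottom).

Random speckle covers the whole image, including the flat background. The blue square is in the bottom-right of the second image and the top-right of the first — shapes on opposite sides of the horizontal midline have swapped in a mirror flip.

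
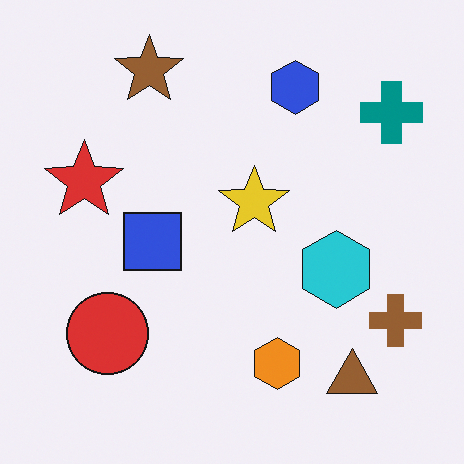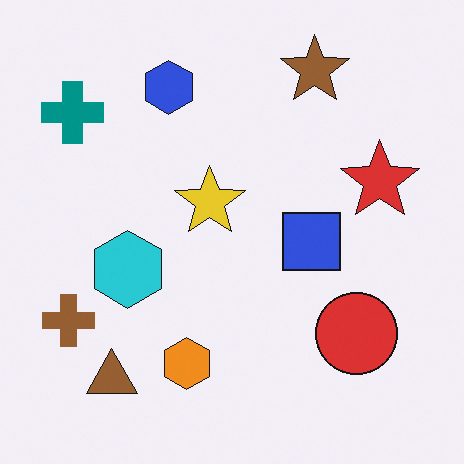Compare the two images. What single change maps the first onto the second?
The transformation is: flipped horizontally (left ↔ right).

The brown cross is in the bottom-right of the first image and the bottom-left of the second — shapes on opposite sides of the vertical midline have swapped in a mirror flip.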